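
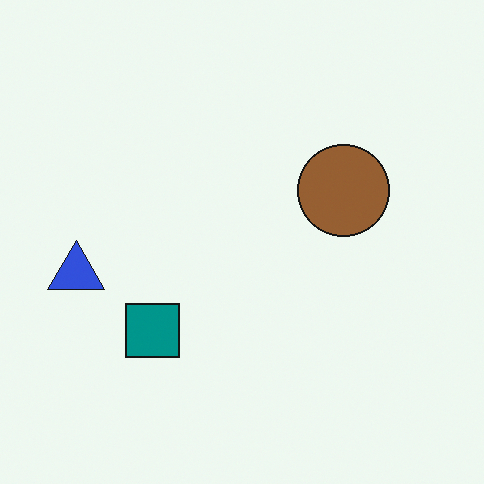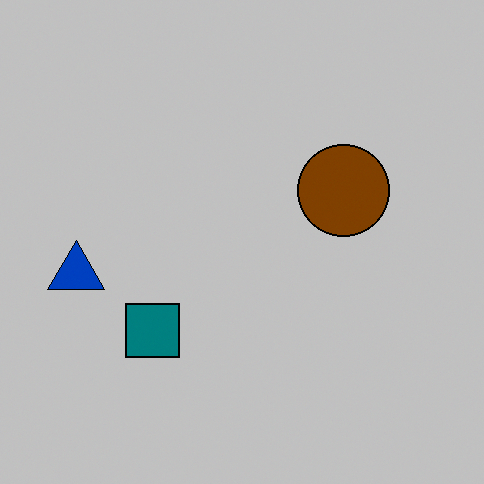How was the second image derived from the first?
This is the original image heavily posterized to just a handful of flat colors.

Each flat color has snapped to a coarser quantized level — most visibly, the near-white background has dropped to a flat grey.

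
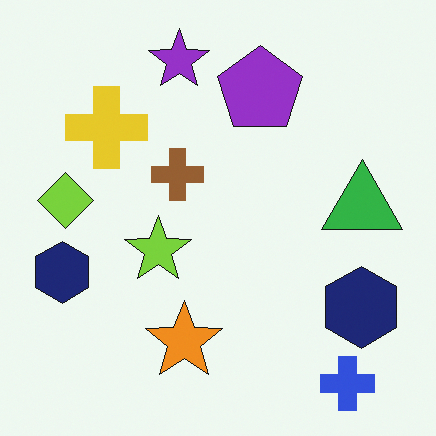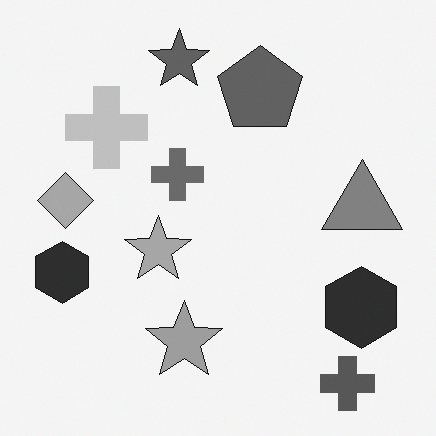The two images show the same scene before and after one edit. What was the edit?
The transformation is: converted to grayscale.

All color is removed — every shape is now a shade of grey.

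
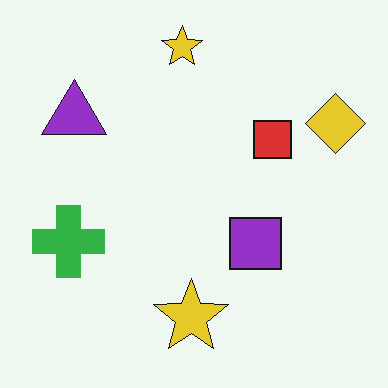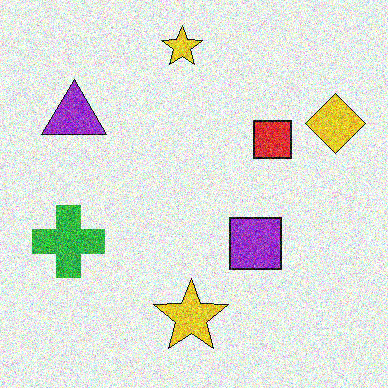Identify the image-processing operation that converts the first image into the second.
Degraded with heavy additive noise.

Random speckle covers the whole image, including the flat background.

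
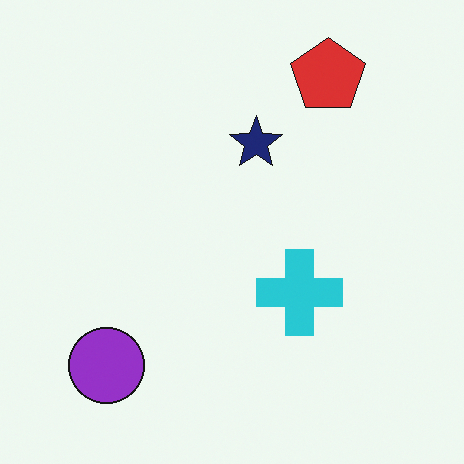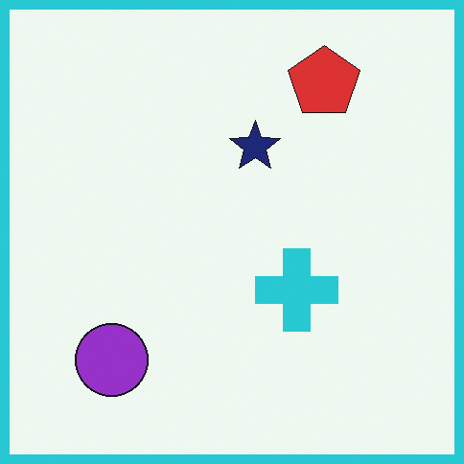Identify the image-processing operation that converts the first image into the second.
It was framed with a cyan border.

A solid cyan frame runs around the edge of the second image, with the content slightly shrunk inside it.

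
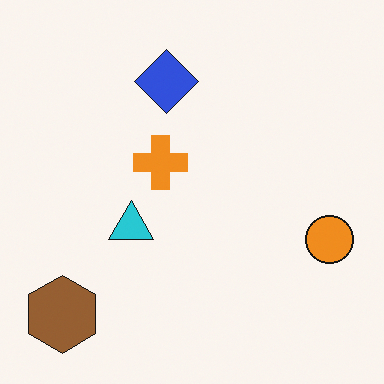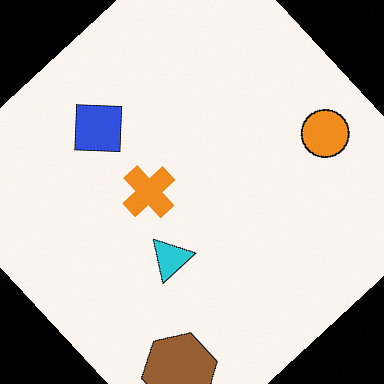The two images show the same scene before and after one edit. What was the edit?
The second image is the first rotated counter-clockwise by a large amount — several tens of degrees.

Every shape is tilted by the same angle and the image corners show triangular fill wedges — a whole-image rotation by a non-right angle.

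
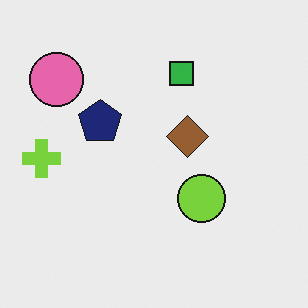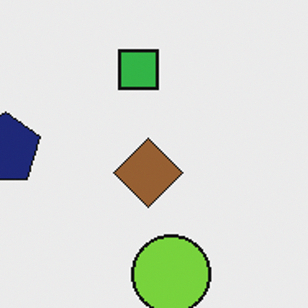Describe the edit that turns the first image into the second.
The second image is the first cropped tightly and scaled back up.

The visible shapes are larger and the field of view is narrower; shapes near the original edges may be partly or wholly outside the frame — a crop-and-rescale.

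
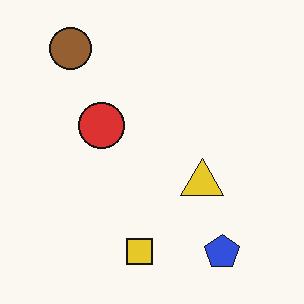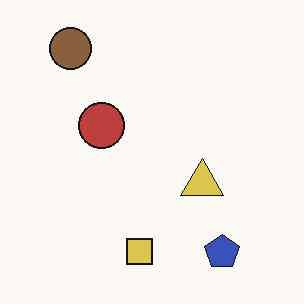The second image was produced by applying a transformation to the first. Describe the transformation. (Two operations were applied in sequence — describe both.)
It was JPEG-compressed with visible artifacts, then slightly desaturated.

Blocky 8×8 compression artifacts appear around shape edges and the flat background shows ringing — characteristic JPEG degradation. All colors are more muted and greyish — a global saturation change.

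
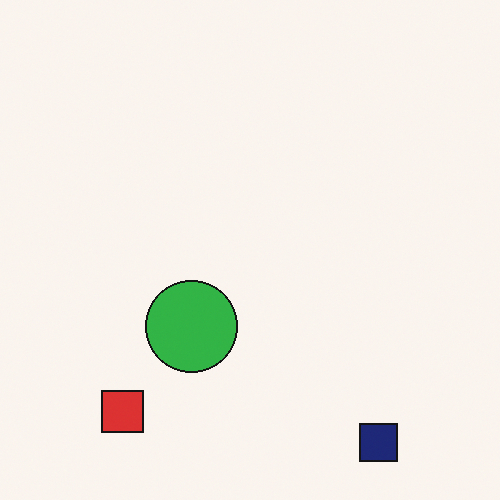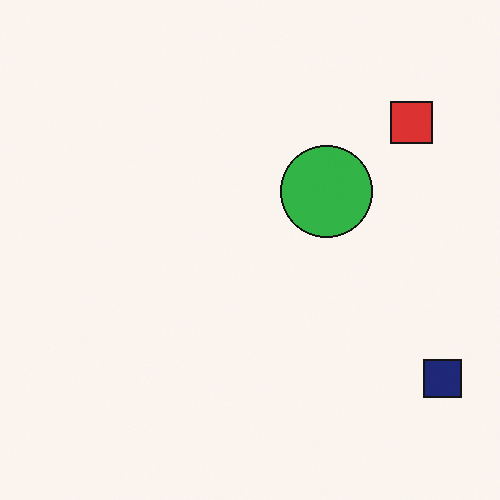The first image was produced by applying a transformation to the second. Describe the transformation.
The image was transposed (reflected across the top-left ↔ bottom-right diagonal).

Shapes have swapped their row and column positions — what was in the top-right is now in the bottom-left — a diagonal reflection.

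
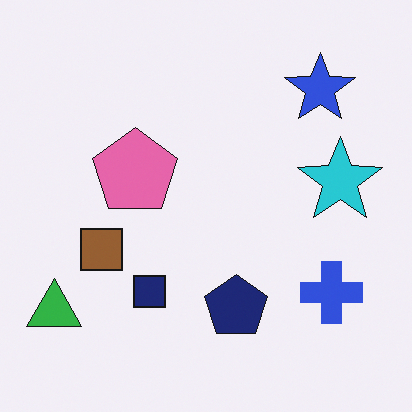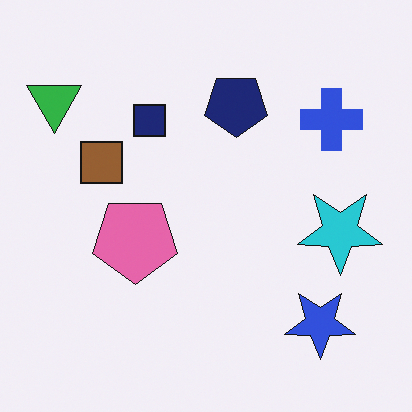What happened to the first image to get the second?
Flipped vertically (top ↔ bottom).

The blue star is in the top-right of the first image and the bottom-right of the second — shapes on opposite sides of the horizontal midline have swapped in a mirror flip.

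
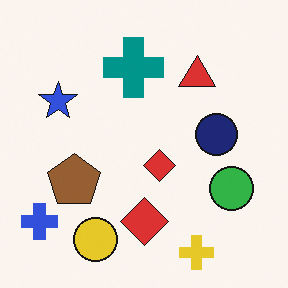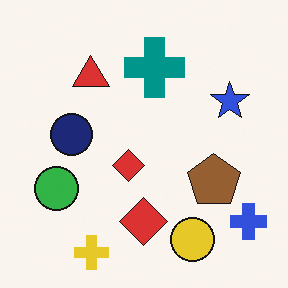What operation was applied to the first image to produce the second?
This is the original image flipped horizontally (left ↔ right).

The blue cross is in the bottom-left of the first image and the bottom-right of the second — shapes on opposite sides of the vertical midline have swapped in a mirror flip.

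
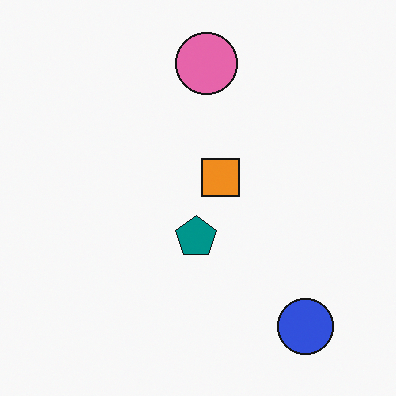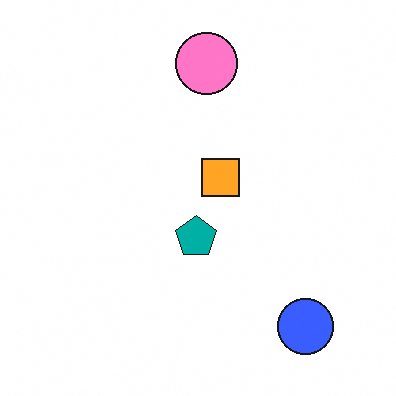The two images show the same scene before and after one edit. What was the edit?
Slightly brightened.

Every pixel — background and shapes alike — is uniformly brightened.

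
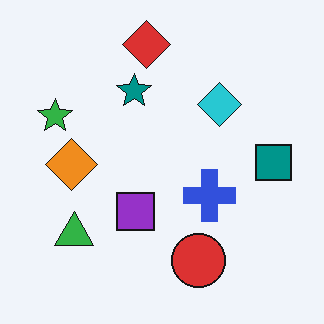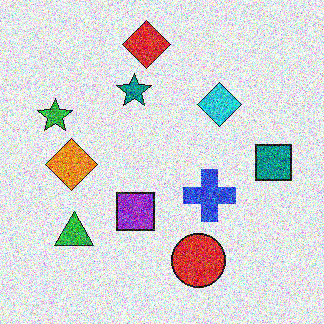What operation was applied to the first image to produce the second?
This is the original image degraded with heavy additive noise.

Random speckle covers the whole image, including the flat background.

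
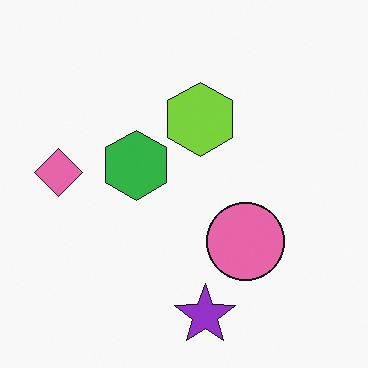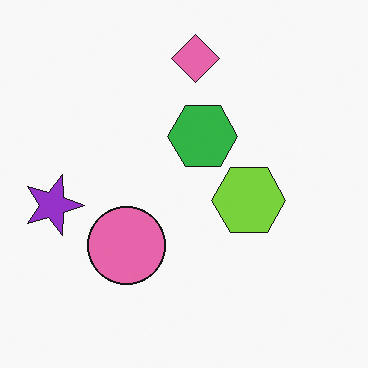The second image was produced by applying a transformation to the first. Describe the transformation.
The second image is the first rotated 90° clockwise.

The purple star sits in the bottom of the first image and the left of the second — consistent with a whole-image 90° clockwise rotation.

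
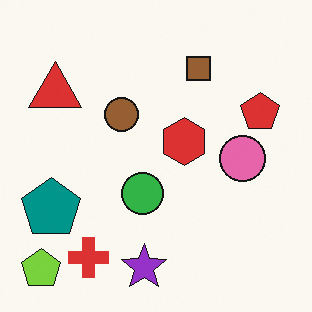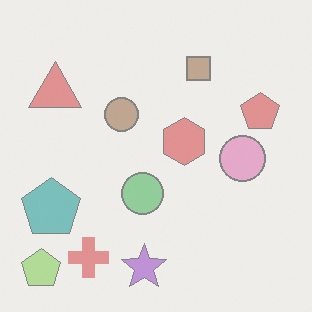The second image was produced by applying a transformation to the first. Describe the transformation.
The second image is the first washed out (contrast reduced).

Tones are pushed toward mid-grey across the whole image — a global contrast change.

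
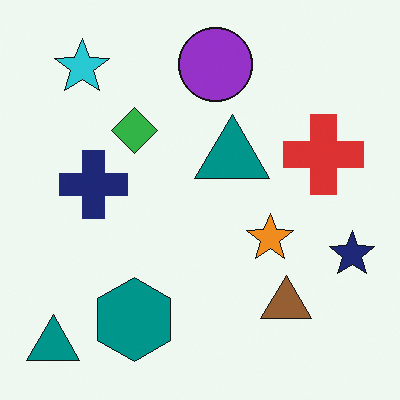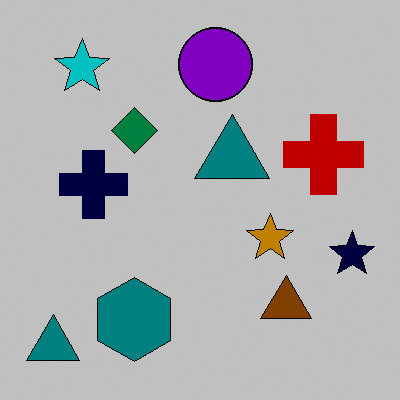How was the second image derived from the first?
The image was aggressively posterized.

Each flat color has snapped to a coarser quantized level — most visibly, the near-white background has dropped to a flat grey.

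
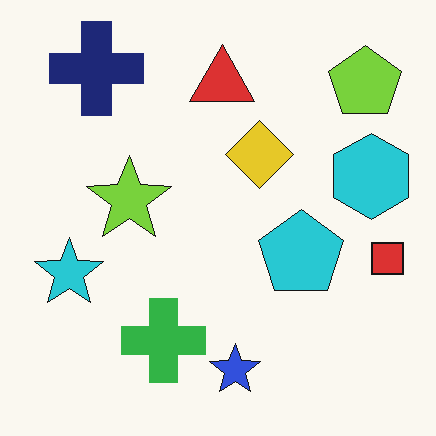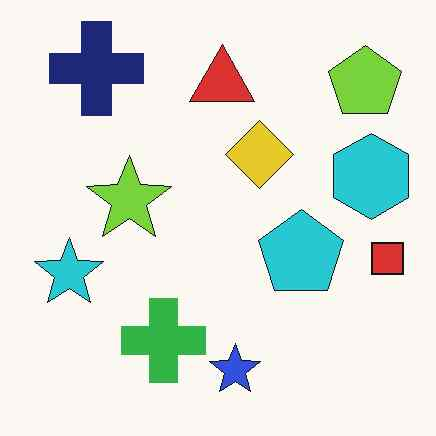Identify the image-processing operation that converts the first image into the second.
The transformation is: given moderate JPEG compression.

Blocky 8×8 compression artifacts appear around shape edges and the flat background shows ringing — characteristic JPEG degradation.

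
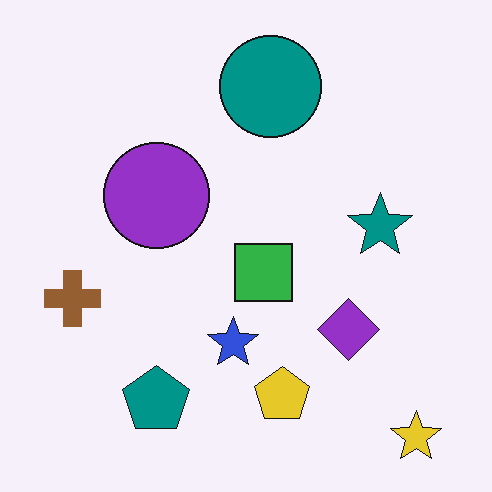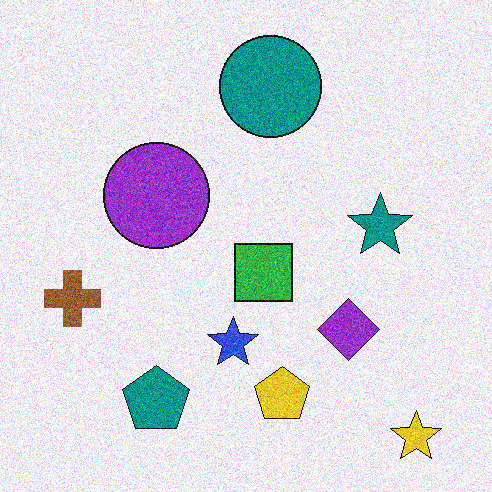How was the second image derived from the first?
Degraded with visible gaussian noise.

Random speckle covers the whole image, including the flat background.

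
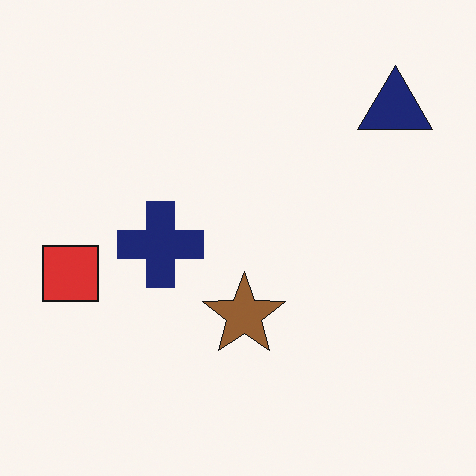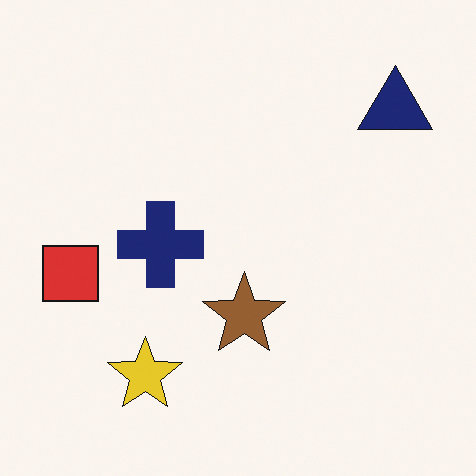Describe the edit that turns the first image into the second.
The transformation is: overlaid with an additional yellow star.

A yellow star appears in the second image that is absent from the first.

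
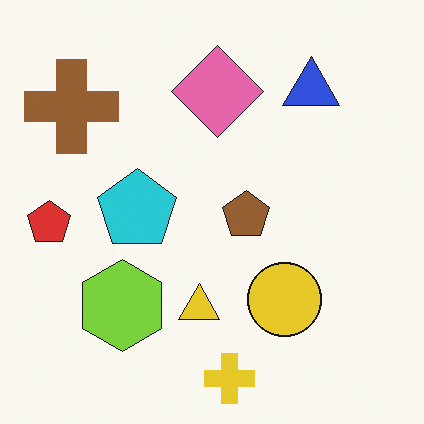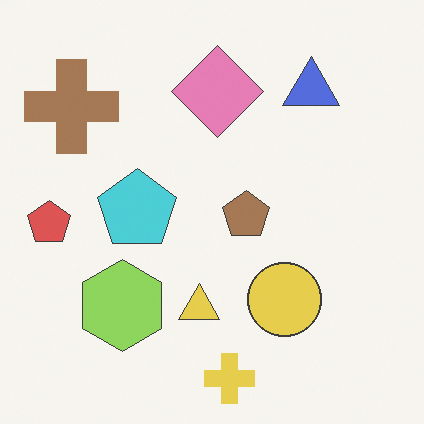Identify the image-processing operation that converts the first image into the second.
The image was given slightly reduced contrast.

Tones are pushed toward mid-grey across the whole image — a global contrast change.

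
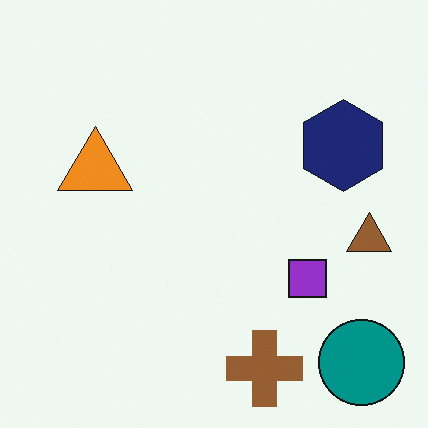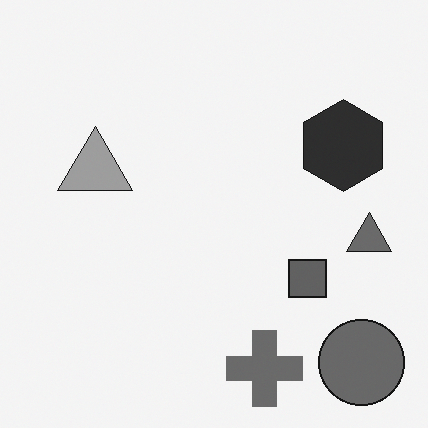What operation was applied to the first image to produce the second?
The second image is the first converted to grayscale.

All color is removed — every shape is now a shade of grey.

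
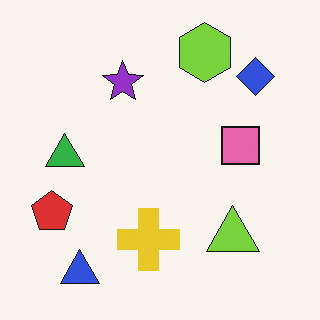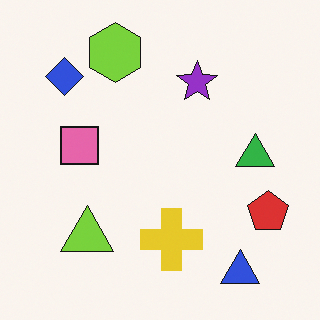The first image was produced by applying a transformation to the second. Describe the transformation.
The first image is the second flipped horizontally (left ↔ right).

The red pentagon is in the right of the second image and the left of the first — shapes on opposite sides of the vertical midline have swapped in a mirror flip.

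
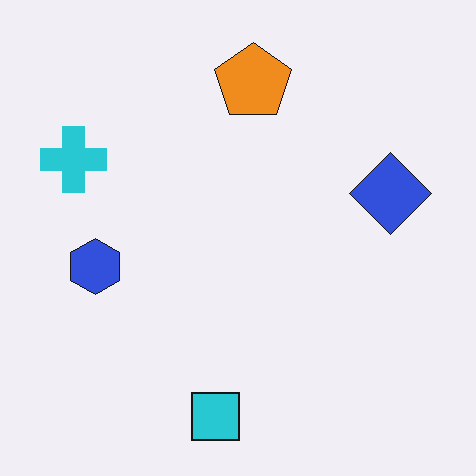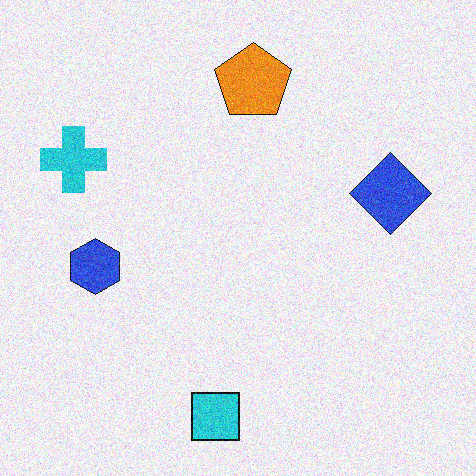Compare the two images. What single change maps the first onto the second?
Degraded with moderate additive noise.

Random speckle covers the whole image, including the flat background.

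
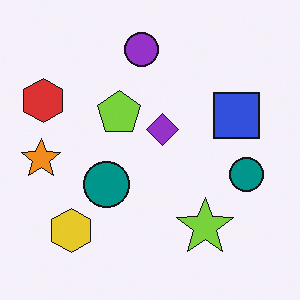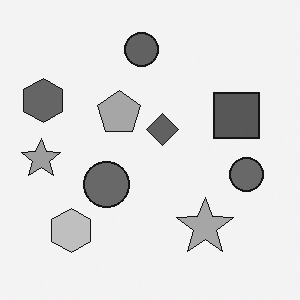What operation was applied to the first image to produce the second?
The second image is the first converted to grayscale.

All color is removed — every shape is now a shade of grey.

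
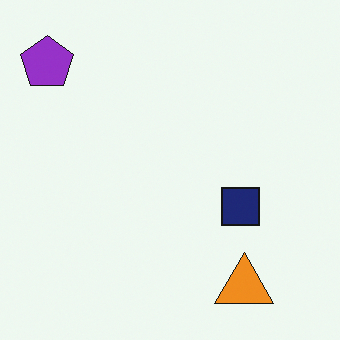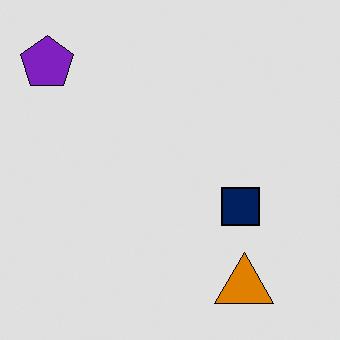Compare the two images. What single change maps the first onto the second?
The second image is the first moderately posterized.

Each flat color has snapped to a coarser quantized level — most visibly, the near-white background has dropped to a flat grey.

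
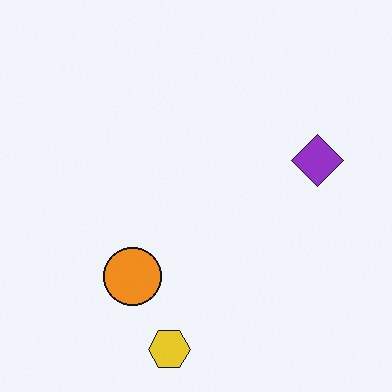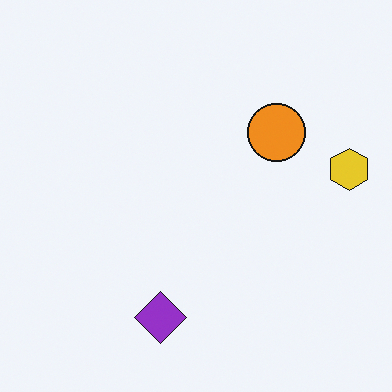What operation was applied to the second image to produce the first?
The transformation is: transposed (reflected across the top-left ↔ bottom-right diagonal).

Shapes have swapped their row and column positions — what was in the top-right is now in the bottom-left — a diagonal reflection.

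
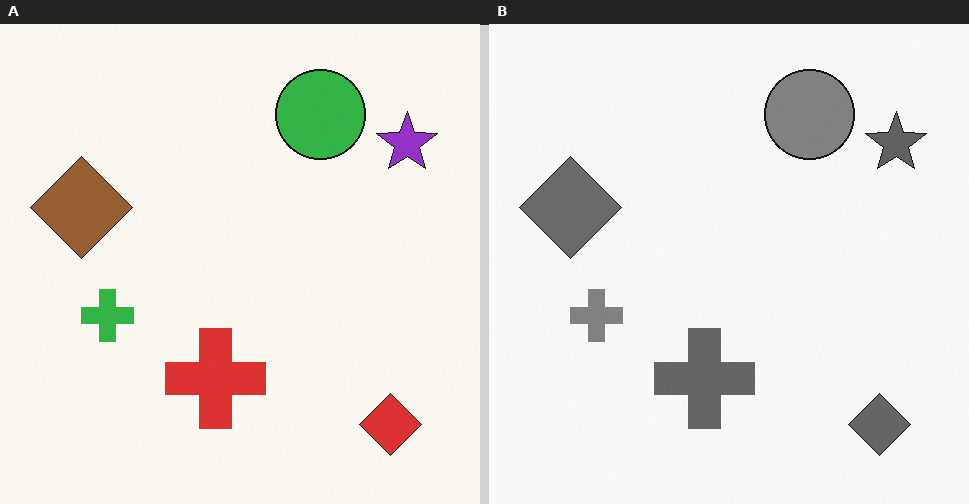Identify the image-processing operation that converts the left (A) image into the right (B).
It was converted to grayscale.

All color is removed — every shape is now a shade of grey.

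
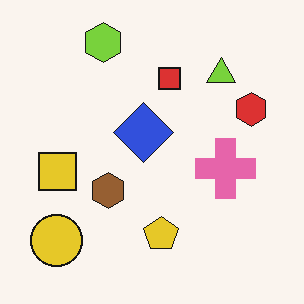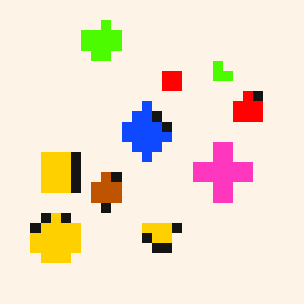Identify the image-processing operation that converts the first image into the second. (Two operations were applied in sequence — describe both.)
Heavily pixelated into large blocks, then made much more vivid (saturation change).

Shapes are reduced to large square blocks; fine edges and outlines are lost — a downscale-then-upscale (mosaic) effect. All colors are more vivid — a global saturation change.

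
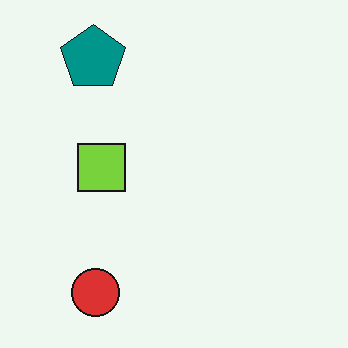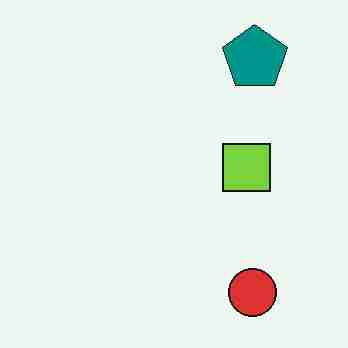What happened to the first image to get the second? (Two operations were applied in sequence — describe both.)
It was flipped horizontally (left ↔ right), then degraded with heavy JPEG compression.

The teal pentagon is in the top-left of the first image and the top-right of the second — shapes on opposite sides of the vertical midline have swapped in a mirror flip. Blocky 8×8 compression artifacts appear around shape edges and the flat background shows ringing — characteristic JPEG degradation.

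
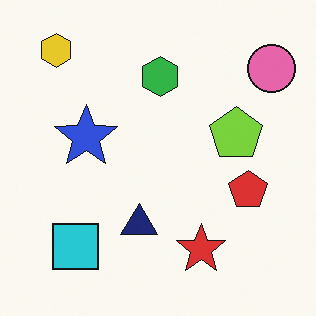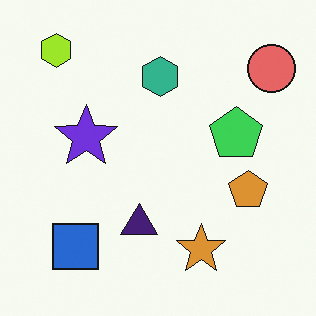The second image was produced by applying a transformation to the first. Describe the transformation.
The second image is the first hue-shifted slightly.

Every shape's color has rotated by the same amount around the hue wheel — a uniform hue shift.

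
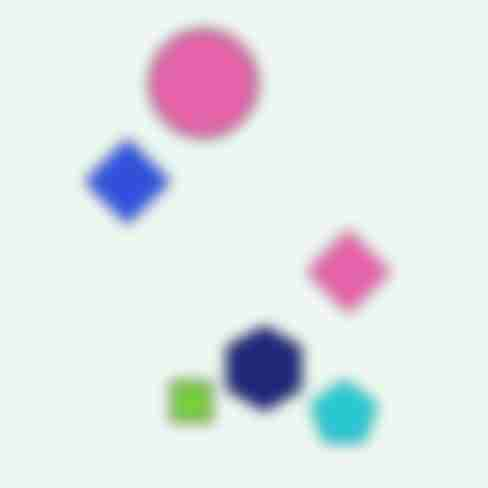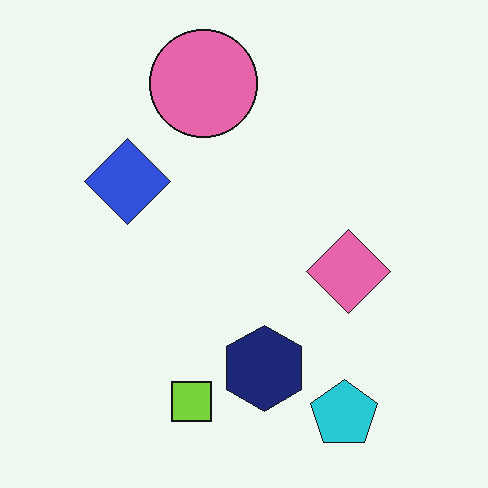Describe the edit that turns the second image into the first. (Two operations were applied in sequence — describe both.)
Strongly gaussian-blurred, then heavily JPEG-compressed with obvious blocking artifacts.

Shape edges and outlines are uniformly softened across the whole image. Blocky 8×8 compression artifacts appear around shape edges and the flat background shows ringing — characteristic JPEG degradation.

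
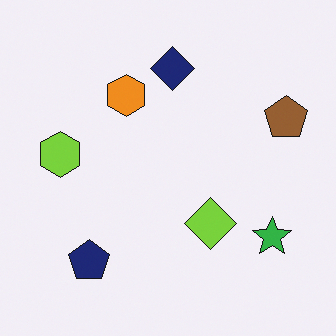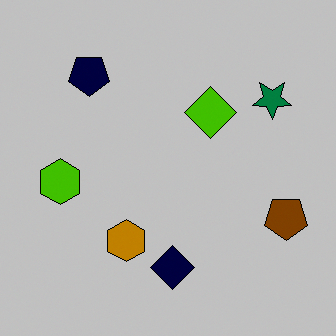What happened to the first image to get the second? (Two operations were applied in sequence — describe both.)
The transformation is: heavily posterized to just a handful of flat colors, then flipped vertically (top ↔ bottom).

Each flat color has snapped to a coarser quantized level — most visibly, the near-white background has dropped to a flat grey. The navy diamond is in the top of the first image and the bottom of the second — shapes on opposite sides of the horizontal midline have swapped in a mirror flip.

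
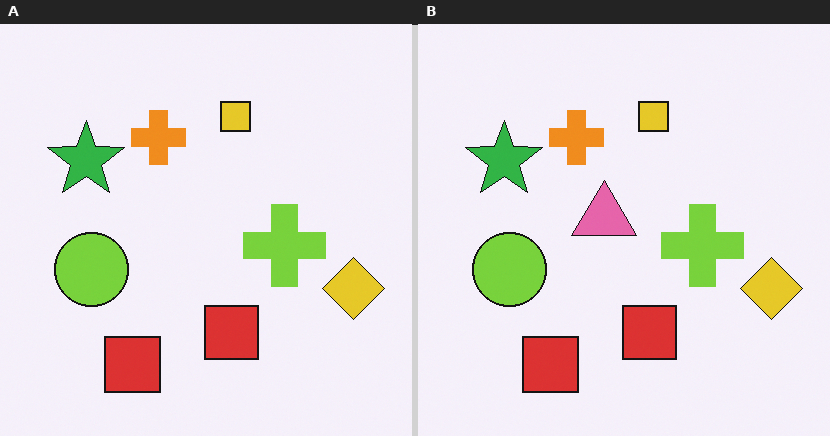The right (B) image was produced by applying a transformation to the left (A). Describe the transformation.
This is the original image overlaid with an additional pink triangle.

A pink triangle appears in the right (B) image that is absent from the left (A).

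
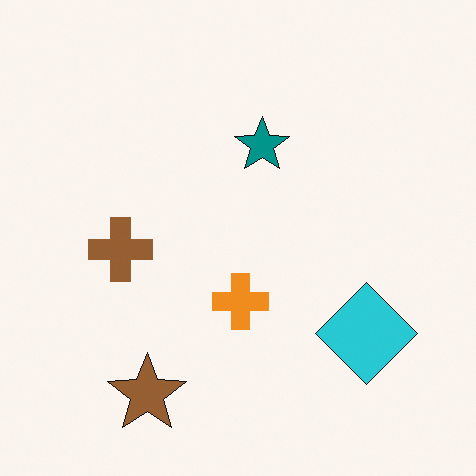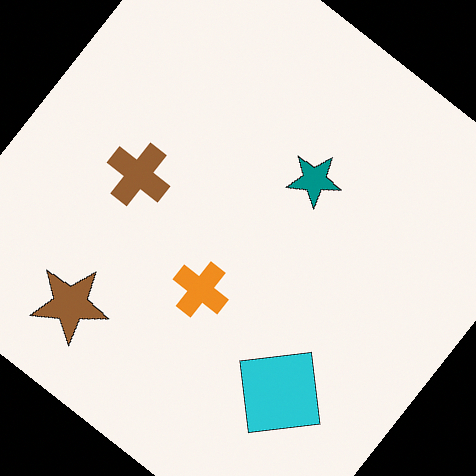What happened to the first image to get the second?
The second image is the first rotated clockwise by a large amount — several tens of degrees.

Every shape is tilted by the same angle and the image corners show triangular fill wedges — a whole-image rotation by a non-right angle.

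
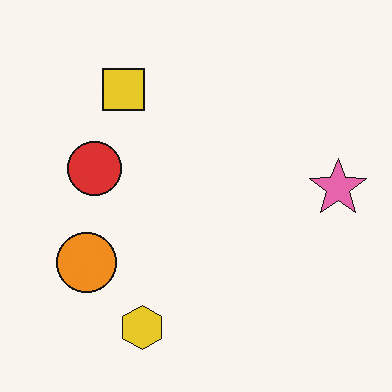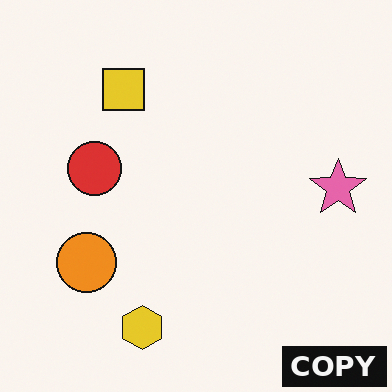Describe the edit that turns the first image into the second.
It was watermarked with the text "COPY" in the lower-right corner.

A dark label reading "COPY" appears in the lower-right corner.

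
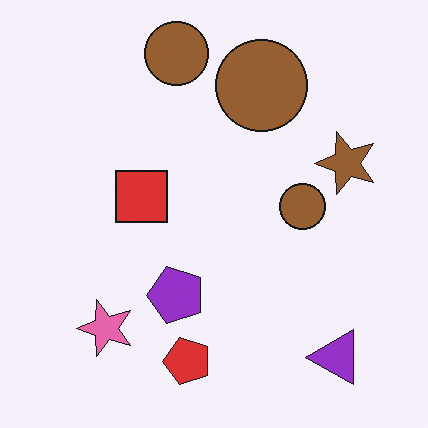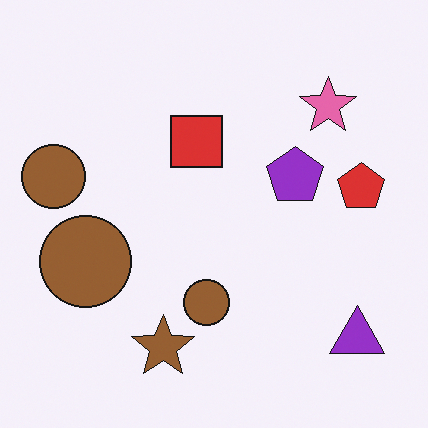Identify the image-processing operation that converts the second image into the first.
This is the original image transposed (reflected across the top-left ↔ bottom-right diagonal).

Shapes have swapped their row and column positions — what was in the top-right is now in the bottom-left — a diagonal reflection.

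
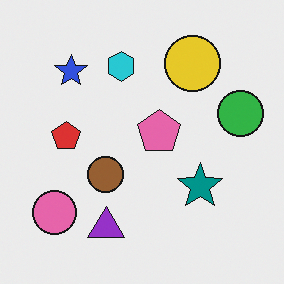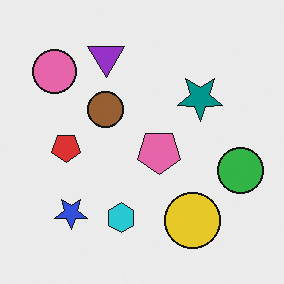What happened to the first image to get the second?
Flipped vertically (top ↔ bottom).

The purple triangle is in the bottom of the first image and the top of the second — shapes on opposite sides of the horizontal midline have swapped in a mirror flip.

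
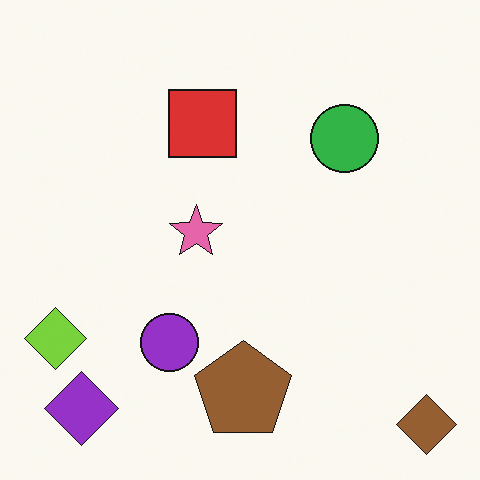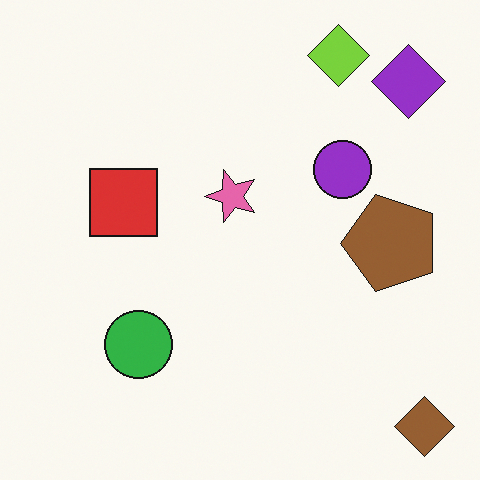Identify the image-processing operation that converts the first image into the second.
The image was transposed (reflected across the top-left ↔ bottom-right diagonal).

Shapes have swapped their row and column positions — what was in the top-right is now in the bottom-left — a diagonal reflection.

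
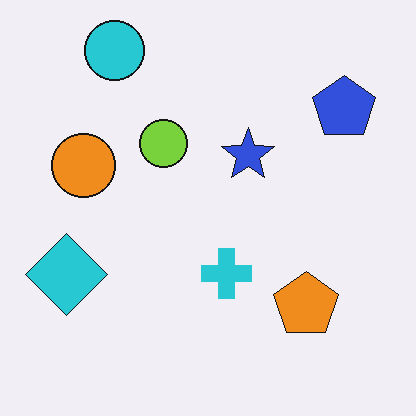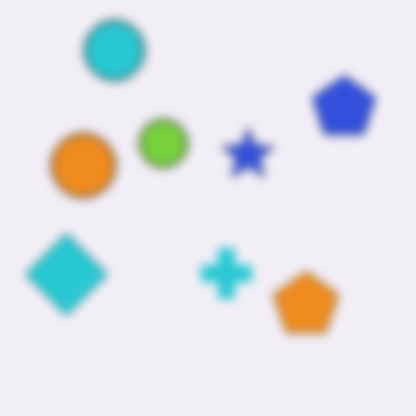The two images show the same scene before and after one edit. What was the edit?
The second image is the first strongly gaussian-blurred.

Shape edges and outlines are uniformly softened across the whole image.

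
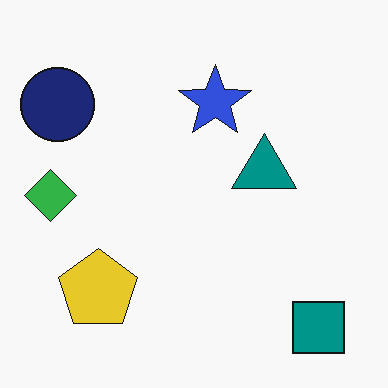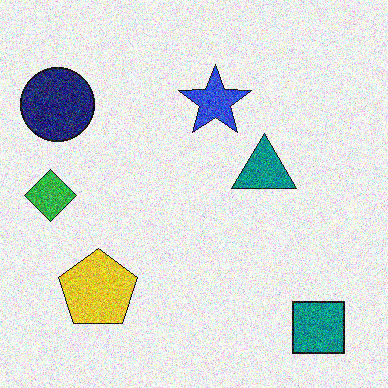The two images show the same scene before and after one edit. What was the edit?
The second image is the first degraded with heavy additive noise.

Random speckle covers the whole image, including the flat background.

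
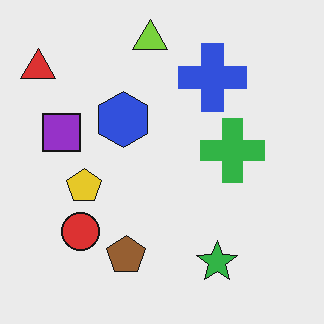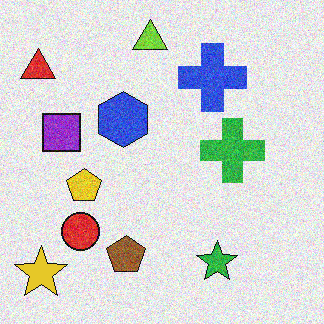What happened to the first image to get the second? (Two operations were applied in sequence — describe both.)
The transformation is: degraded with visible gaussian noise, then overlaid with an additional yellow star.

Random speckle covers the whole image, including the flat background. A yellow star appears in the second image that is absent from the first.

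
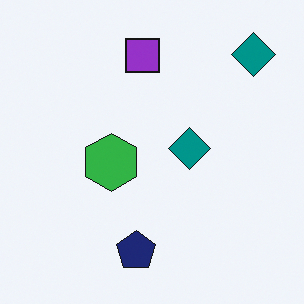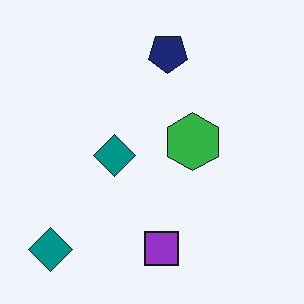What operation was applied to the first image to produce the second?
The image was rotated 180°.

The navy pentagon sits in the bottom of the first image and the top of the second — consistent with a whole-image 180° rotation.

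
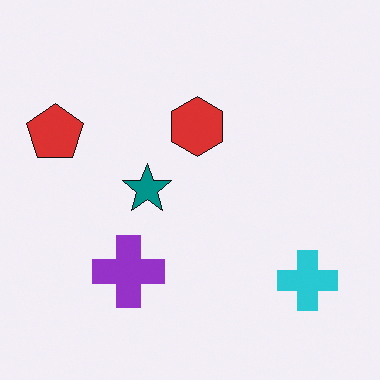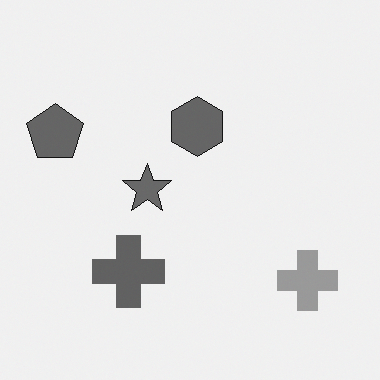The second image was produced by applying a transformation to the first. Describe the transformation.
The image was converted to grayscale.

All color is removed — every shape is now a shade of grey.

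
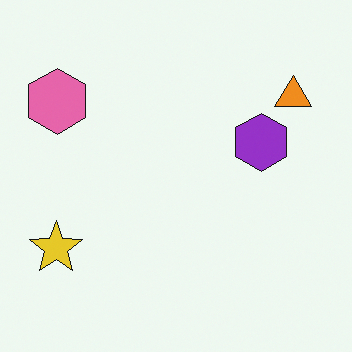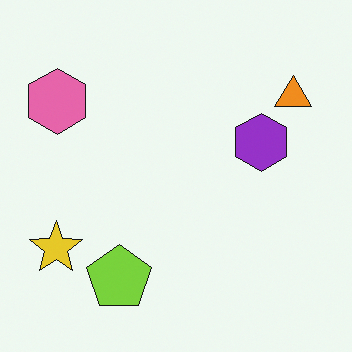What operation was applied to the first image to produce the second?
The transformation is: overlaid with an additional lime pentagon.

A lime pentagon appears in the second image that is absent from the first.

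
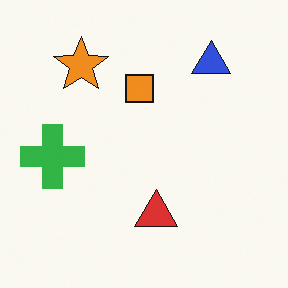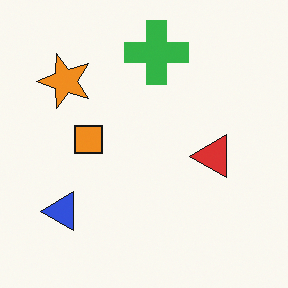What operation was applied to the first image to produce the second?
It was transposed (reflected across the top-left ↔ bottom-right diagonal).

Shapes have swapped their row and column positions — what was in the top-right is now in the bottom-left — a diagonal reflection.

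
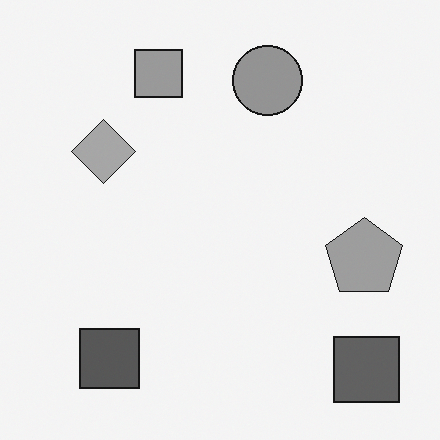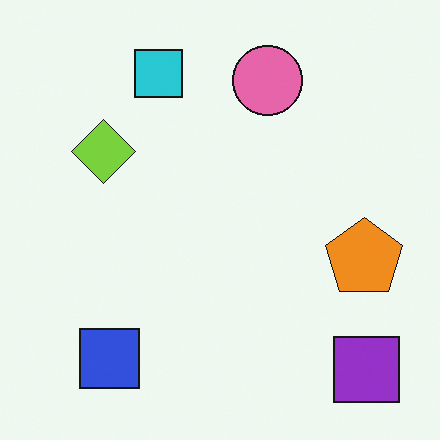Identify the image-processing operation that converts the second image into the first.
The first image is the second converted to grayscale.

All color is removed — every shape is now a shade of grey.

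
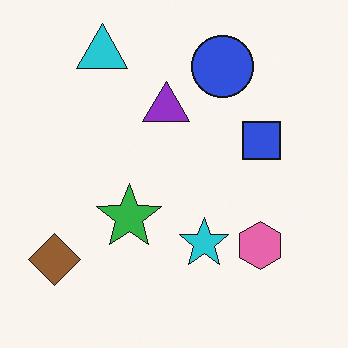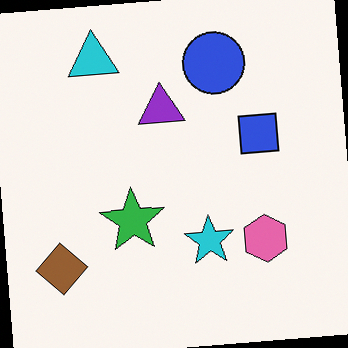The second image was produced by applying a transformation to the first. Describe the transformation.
Rotated counter-clockwise by a slight angle.

Every shape is tilted by the same angle and the image corners show triangular fill wedges — a whole-image rotation by a non-right angle.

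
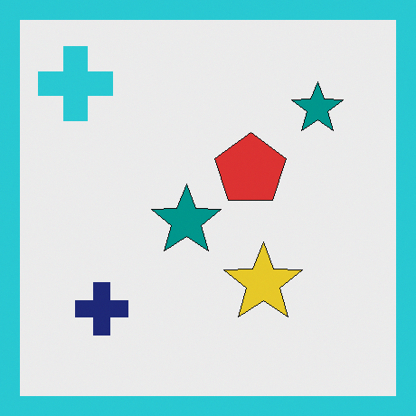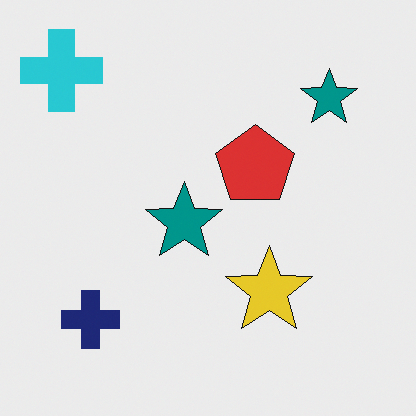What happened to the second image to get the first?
It was framed with a cyan border.

A solid cyan frame runs around the edge of the first image, with the content slightly shrunk inside it.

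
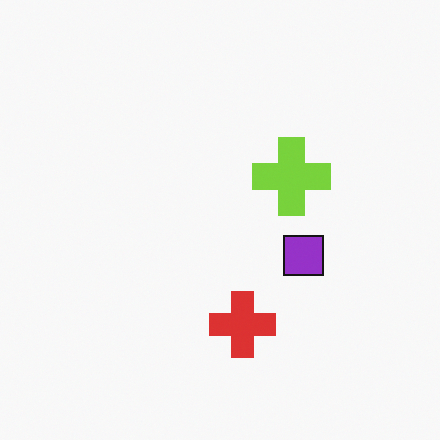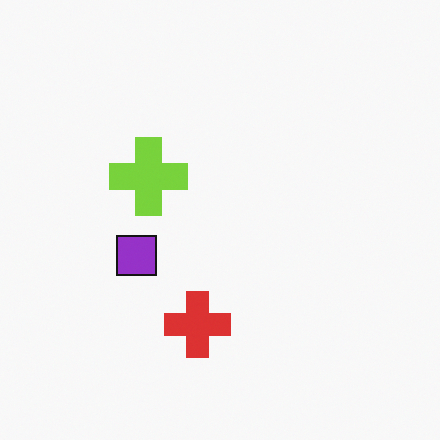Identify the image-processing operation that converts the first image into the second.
The image was flipped horizontally (left ↔ right).

The purple square is in the right of the first image and the left of the second — shapes on opposite sides of the vertical midline have swapped in a mirror flip.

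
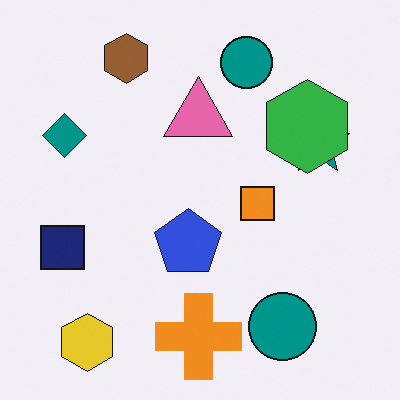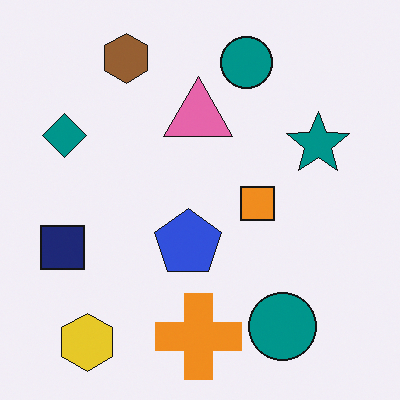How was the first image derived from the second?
This is the original image overlaid with an additional green hexagon.

A green hexagon appears in the first image that is absent from the second.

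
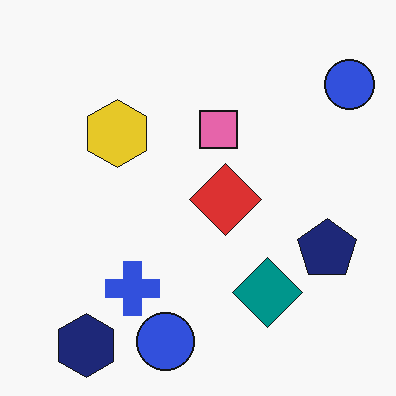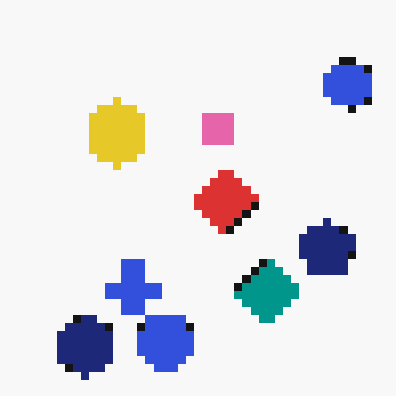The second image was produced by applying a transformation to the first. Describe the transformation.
It was moderately pixelated.

Shapes are reduced to large square blocks; fine edges and outlines are lost — a downscale-then-upscale (mosaic) effect.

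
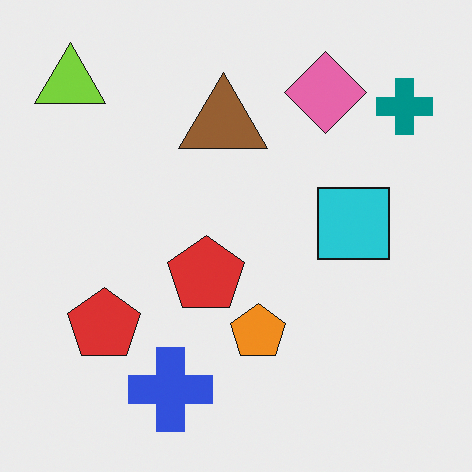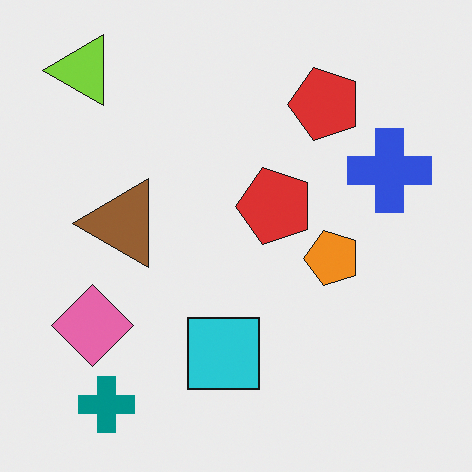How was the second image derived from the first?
It was transposed (reflected across the top-left ↔ bottom-right diagonal).

Shapes have swapped their row and column positions — what was in the top-right is now in the bottom-left — a diagonal reflection.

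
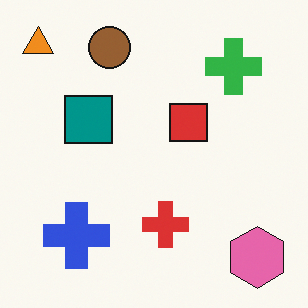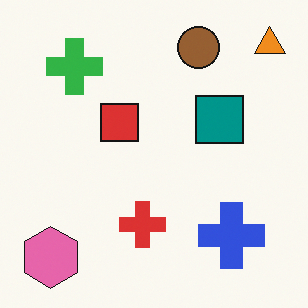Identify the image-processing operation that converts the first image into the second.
The second image is the first flipped horizontally (left ↔ right).

The orange triangle is in the top-left of the first image and the top-right of the second — shapes on opposite sides of the vertical midline have swapped in a mirror flip.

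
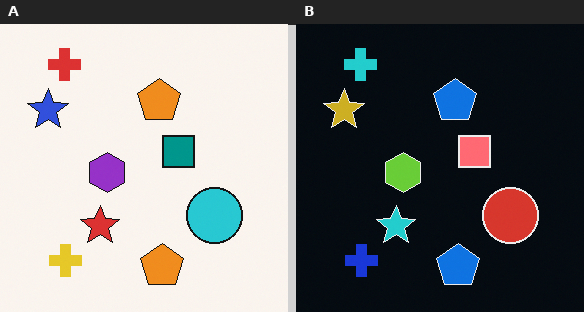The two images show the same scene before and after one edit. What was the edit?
The transformation is: color-inverted (negative).

The light background has become dark and every shape's color is its complement — a photographic negative.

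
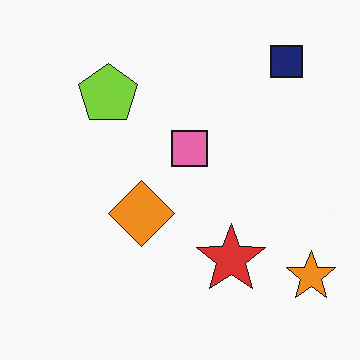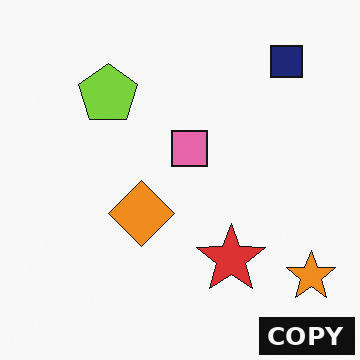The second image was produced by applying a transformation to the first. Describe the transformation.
This is the original image watermarked with the text "COPY" in the lower-right corner.

A dark label reading "COPY" appears in the lower-right corner.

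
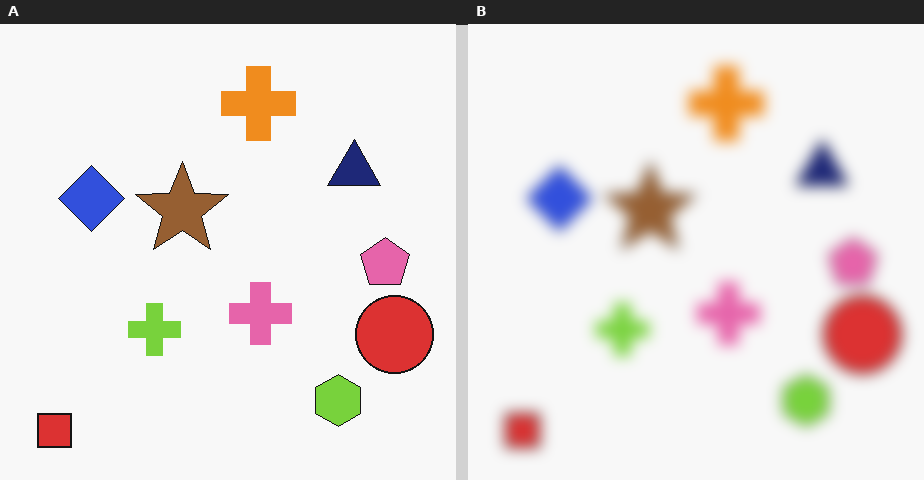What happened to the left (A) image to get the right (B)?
This is the original image strongly gaussian-blurred.

Shape edges and outlines are uniformly softened across the whole image.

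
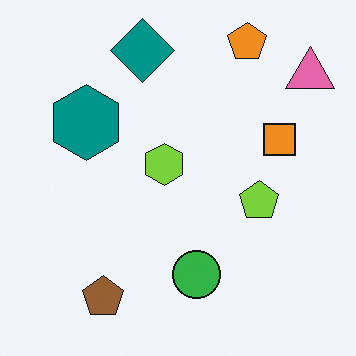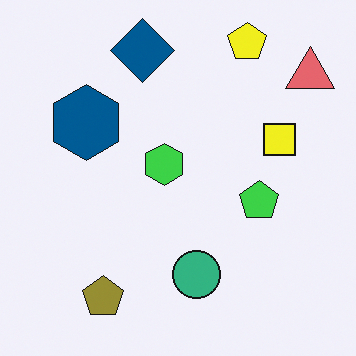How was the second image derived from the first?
Hue-shifted by a small amount.

Every shape's color has rotated by the same amount around the hue wheel — a uniform hue shift.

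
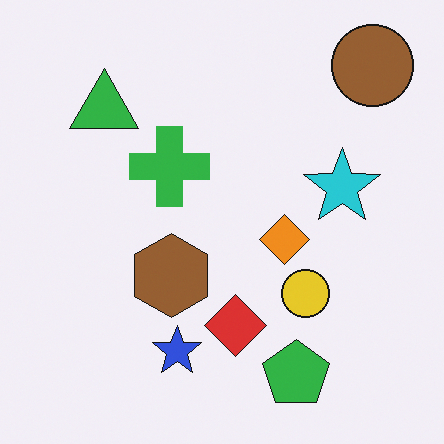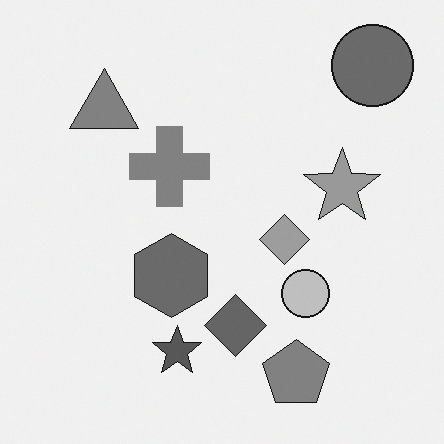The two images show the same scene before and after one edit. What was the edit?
Converted to grayscale.

All color is removed — every shape is now a shade of grey.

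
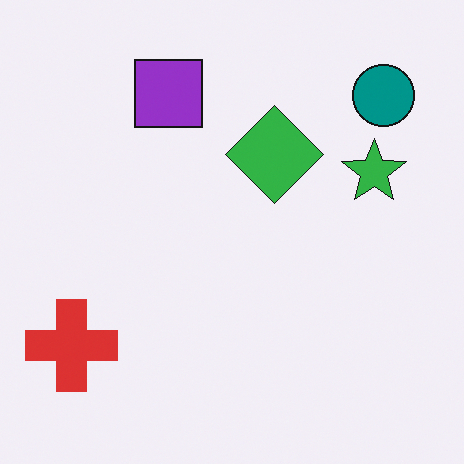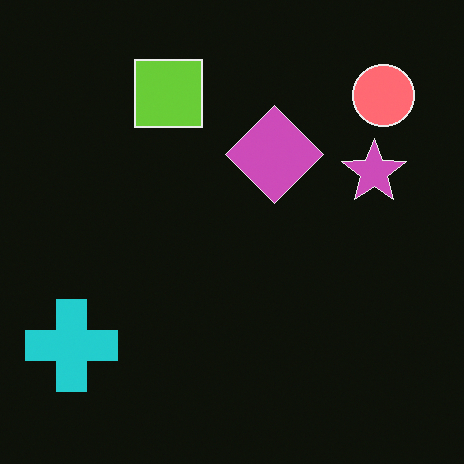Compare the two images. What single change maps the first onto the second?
It was color-inverted (negative).

The light background has become dark and every shape's color is its complement — a photographic negative.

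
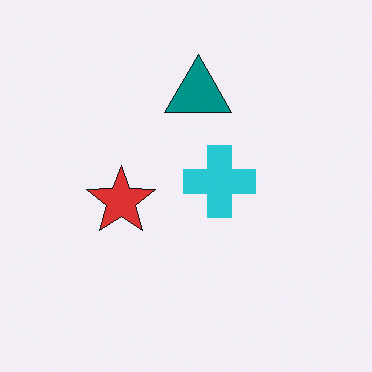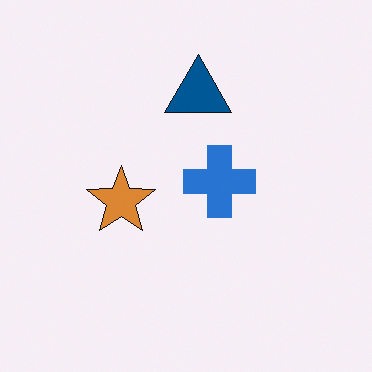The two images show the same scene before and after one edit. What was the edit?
The transformation is: hue-shifted slightly.

Every shape's color has rotated by the same amount around the hue wheel — a uniform hue shift.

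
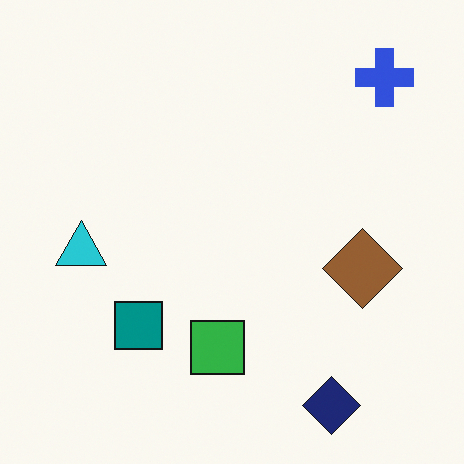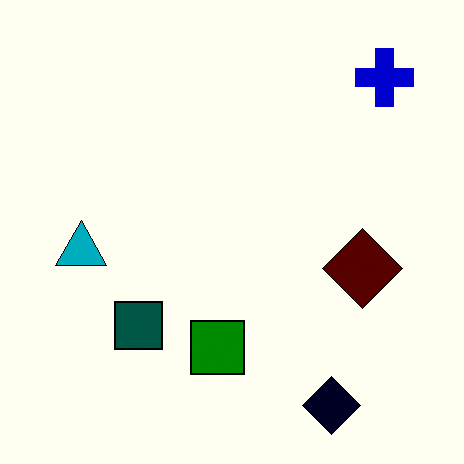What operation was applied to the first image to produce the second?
It was boosted in contrast.

Tones are pushed away from mid-grey across the whole image — a global contrast change.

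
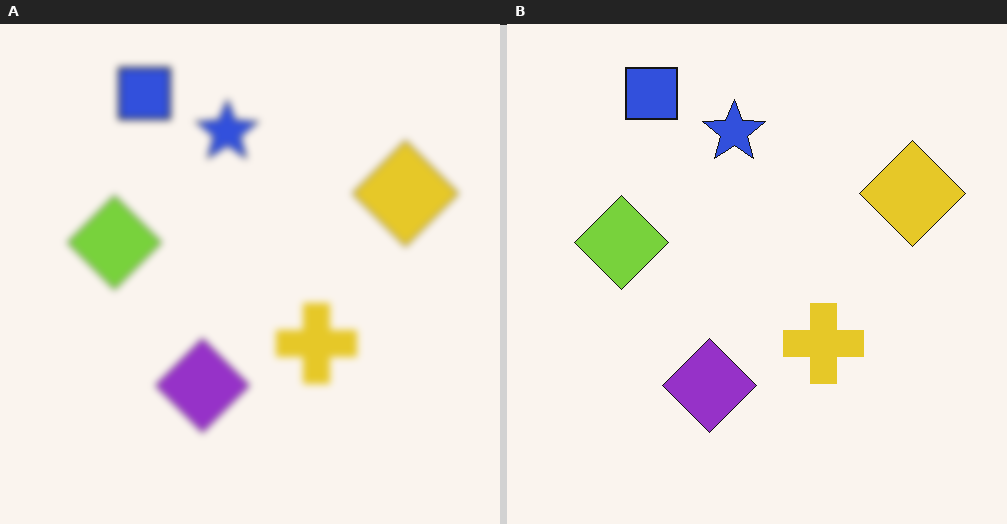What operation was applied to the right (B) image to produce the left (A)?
This is the original image moderately blurred.

Shape edges and outlines are uniformly softened across the whole image.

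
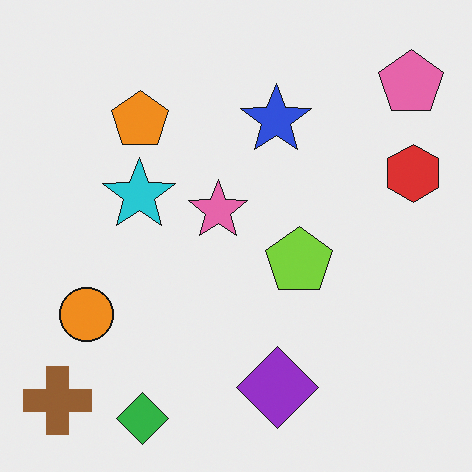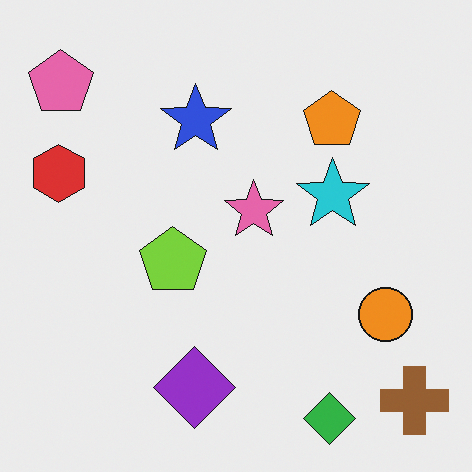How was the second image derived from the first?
The image was flipped horizontally (left ↔ right).

The brown cross is in the bottom-left of the first image and the bottom-right of the second — shapes on opposite sides of the vertical midline have swapped in a mirror flip.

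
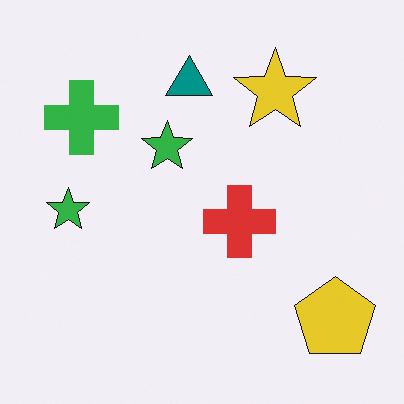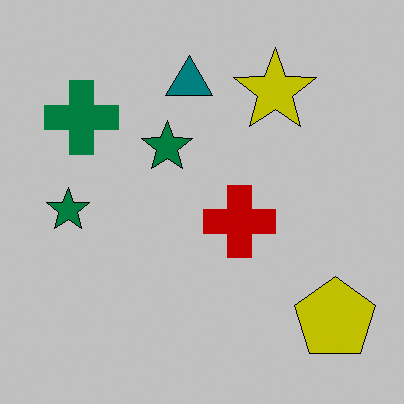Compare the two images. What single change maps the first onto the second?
The second image is the first aggressively posterized.

Each flat color has snapped to a coarser quantized level — most visibly, the near-white background has dropped to a flat grey.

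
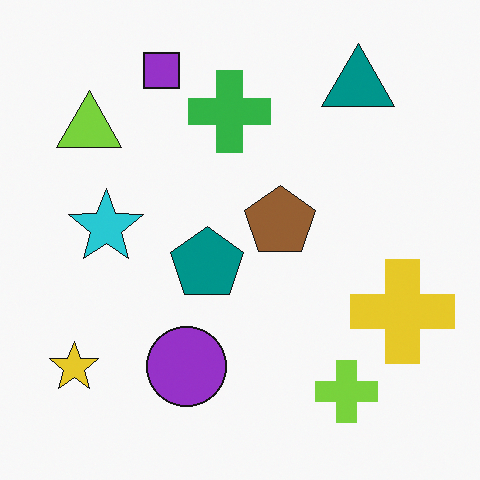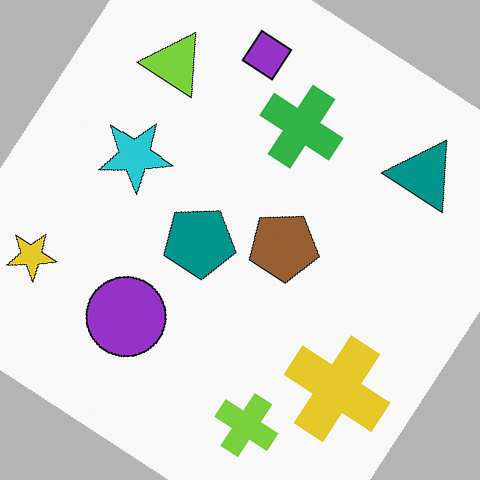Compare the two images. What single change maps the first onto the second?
The second image is the first rotated clockwise by a large amount — several tens of degrees.

Every shape is tilted by the same angle and the image corners show triangular fill wedges — a whole-image rotation by a non-right angle.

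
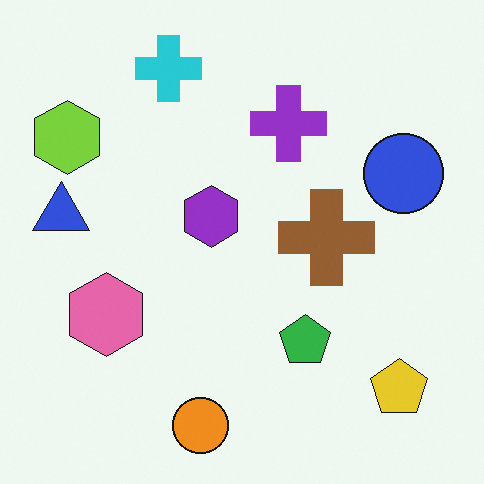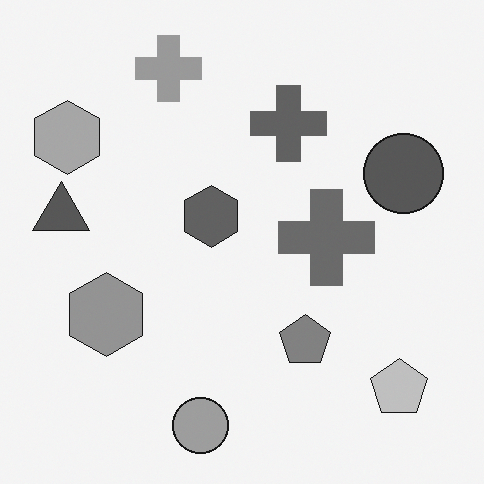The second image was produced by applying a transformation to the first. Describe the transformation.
The second image is the first converted to grayscale.

All color is removed — every shape is now a shade of grey.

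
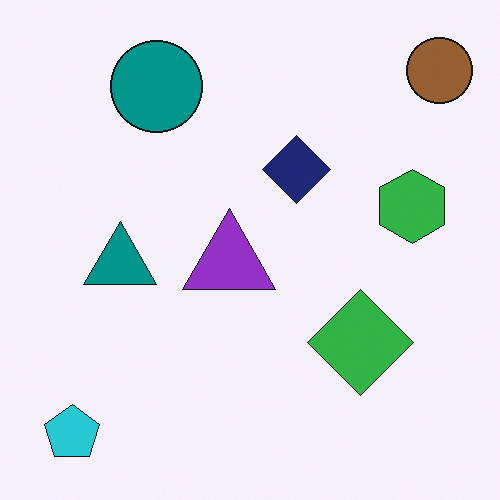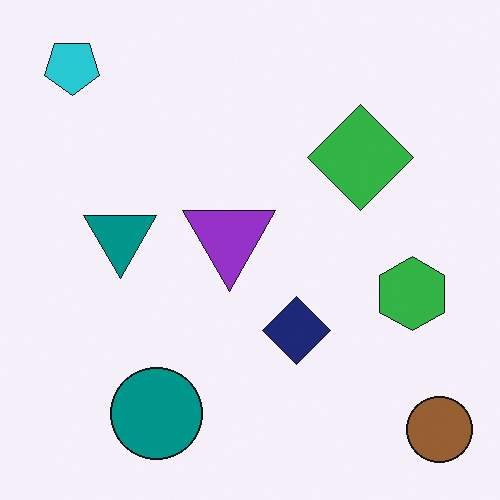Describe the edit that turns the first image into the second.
Flipped vertically (top ↔ bottom).

The cyan pentagon is in the bottom-left of the first image and the top-left of the second — shapes on opposite sides of the horizontal midline have swapped in a mirror flip.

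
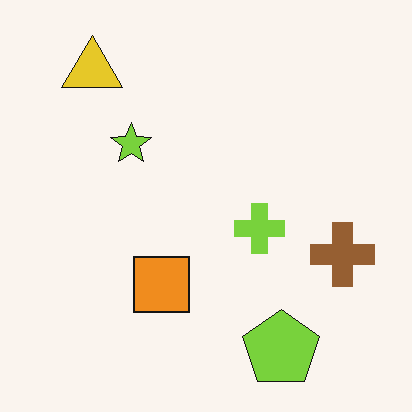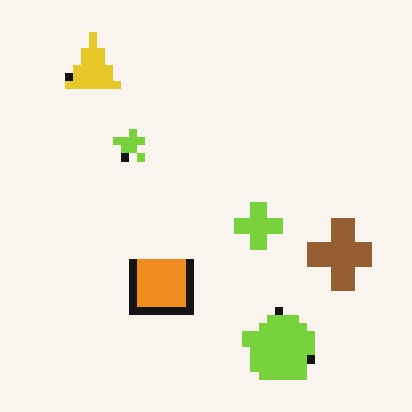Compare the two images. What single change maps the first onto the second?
Moderately pixelated.

Shapes are reduced to large square blocks; fine edges and outlines are lost — a downscale-then-upscale (mosaic) effect.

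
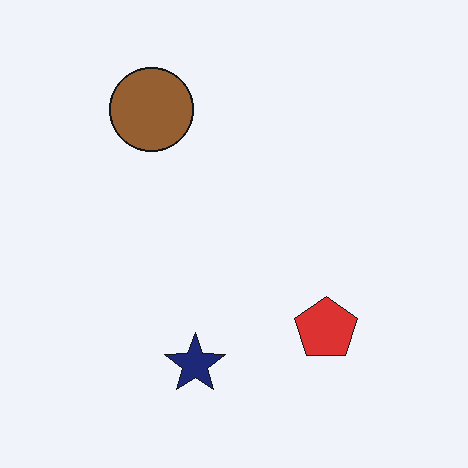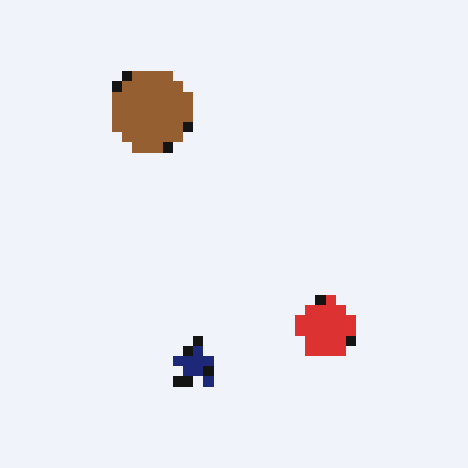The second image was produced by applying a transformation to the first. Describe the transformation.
Coarsely pixelated.

Shapes are reduced to large square blocks; fine edges and outlines are lost — a downscale-then-upscale (mosaic) effect.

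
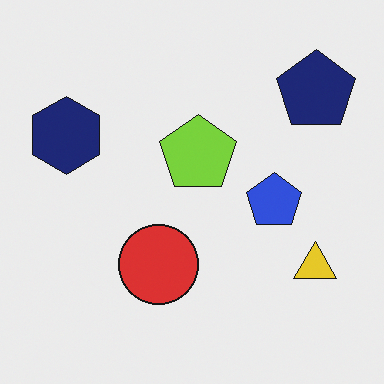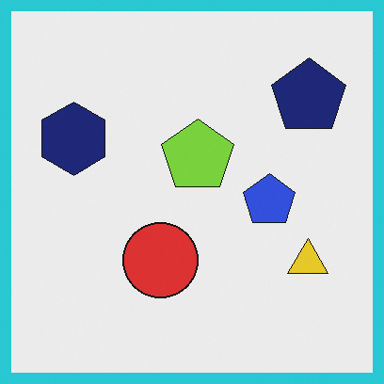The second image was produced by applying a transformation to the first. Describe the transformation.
The image was framed with a cyan border.

A solid cyan frame runs around the edge of the second image, with the content slightly shrunk inside it.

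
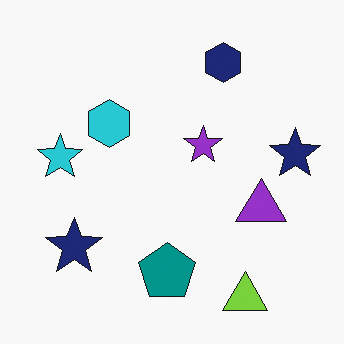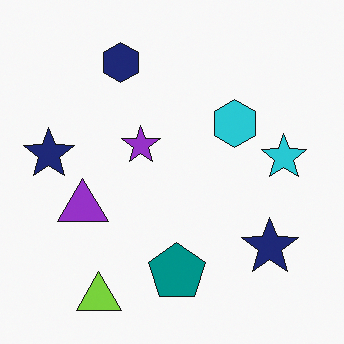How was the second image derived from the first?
The transformation is: flipped horizontally (left ↔ right).

The cyan star is in the left of the first image and the right of the second — shapes on opposite sides of the vertical midline have swapped in a mirror flip.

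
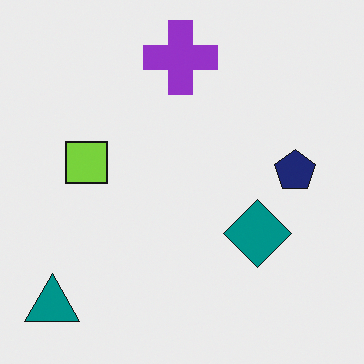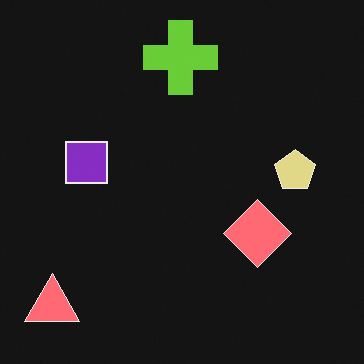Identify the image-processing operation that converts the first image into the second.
This is the original image color-inverted (negative).

The light background has become dark and every shape's color is its complement — a photographic negative.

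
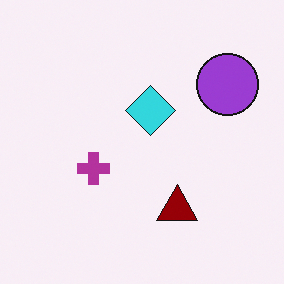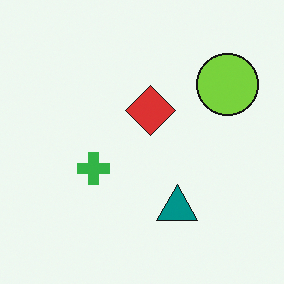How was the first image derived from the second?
The transformation is: hue-shifted through roughly half the color wheel.

Every shape's color has rotated by the same amount around the hue wheel — a uniform hue shift.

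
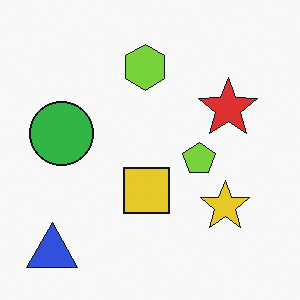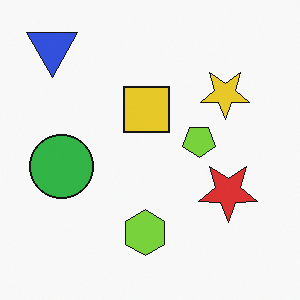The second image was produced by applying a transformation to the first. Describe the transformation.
The second image is the first flipped vertically (top ↔ bottom).

The blue triangle is in the bottom-left of the first image and the top-left of the second — shapes on opposite sides of the horizontal midline have swapped in a mirror flip.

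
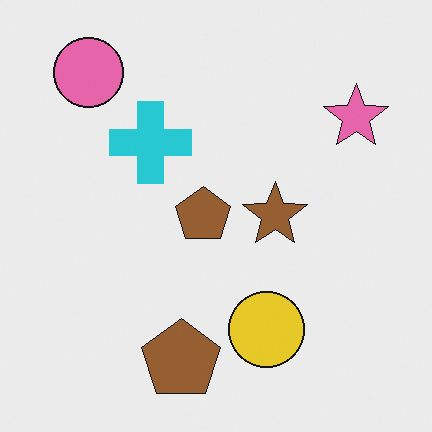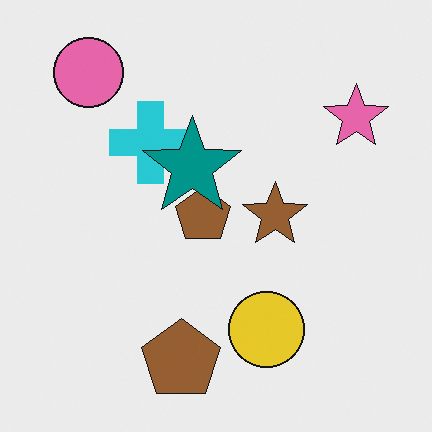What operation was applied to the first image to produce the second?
The second image is the first overlaid with an additional teal star.

A teal star appears in the second image that is absent from the first.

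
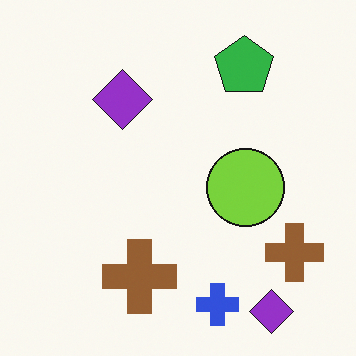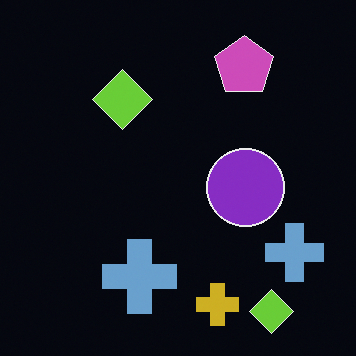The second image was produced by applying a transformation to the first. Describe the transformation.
The second image is the first color-inverted (negative).

The light background has become dark and every shape's color is its complement — a photographic negative.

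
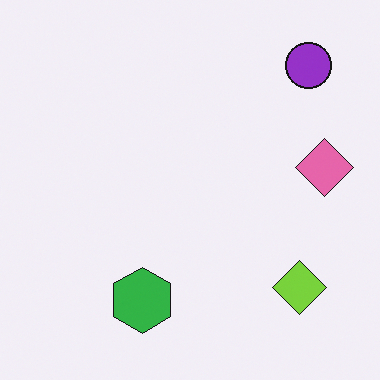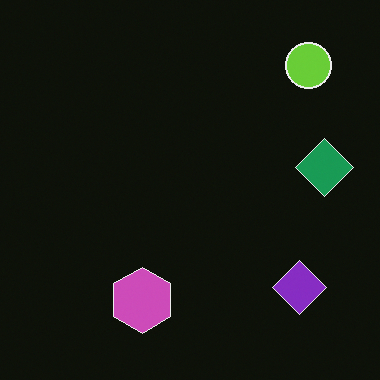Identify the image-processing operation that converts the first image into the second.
The transformation is: color-inverted (negative).

The light background has become dark and every shape's color is its complement — a photographic negative.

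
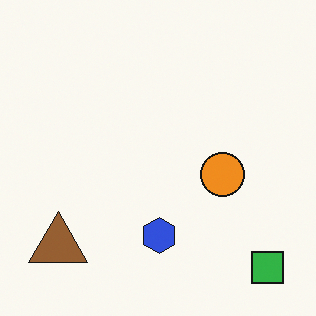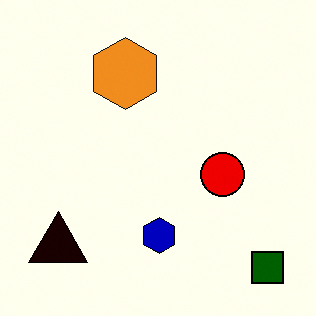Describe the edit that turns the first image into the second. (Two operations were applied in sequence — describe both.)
It was given much higher contrast, then overlaid with an additional orange hexagon.

Tones are pushed away from mid-grey across the whole image — a global contrast change. An orange hexagon appears in the second image that is absent from the first.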